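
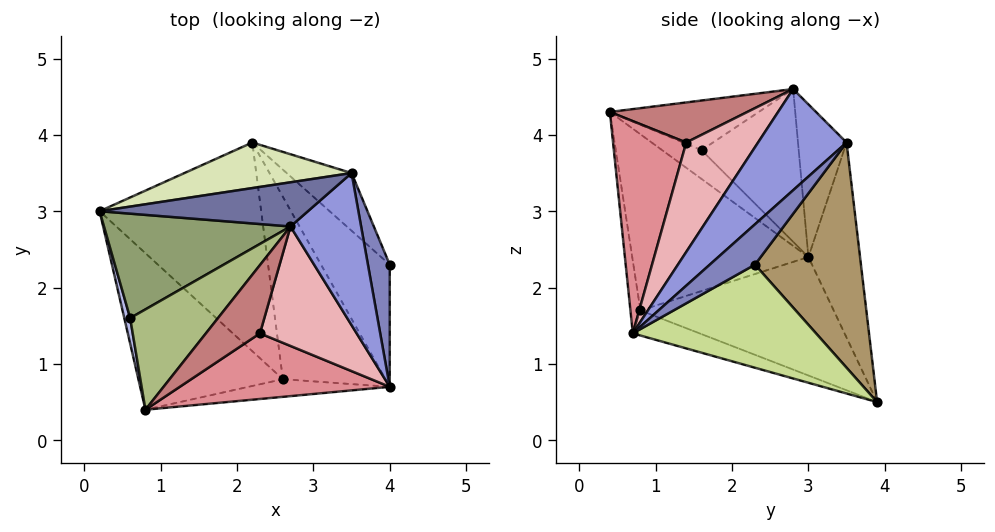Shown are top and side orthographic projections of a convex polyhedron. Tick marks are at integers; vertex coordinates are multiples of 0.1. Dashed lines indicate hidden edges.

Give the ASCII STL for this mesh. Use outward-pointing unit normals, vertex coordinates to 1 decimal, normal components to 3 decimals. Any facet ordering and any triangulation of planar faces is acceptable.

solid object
 facet normal -0.331 0.829 0.451
  outer loop
   vertex 3.5 3.5 3.9
   vertex 0.2 3.0 2.4
   vertex 2.7 2.8 4.6
  endloop
 endfacet
 facet normal 0.850 -0.258 0.459
  outer loop
   vertex 3.5 3.5 3.9
   vertex 4.0 0.7 1.4
   vertex 4.0 2.3 2.3
  endloop
 endfacet
 facet normal 0.770 -0.343 0.538
  outer loop
   vertex 3.5 3.5 3.9
   vertex 2.7 2.8 4.6
   vertex 4.0 0.7 1.4
  endloop
 endfacet
 facet normal -0.977 -0.080 0.199
  outer loop
   vertex 0.6 1.6 3.8
   vertex 0.2 3.0 2.4
   vertex 0.8 0.4 4.3
  endloop
 endfacet
 facet normal -0.545 0.510 0.666
  outer loop
   vertex 0.6 1.6 3.8
   vertex 2.7 2.8 4.6
   vertex 0.2 3.0 2.4
  endloop
 endfacet
 facet normal -0.474 0.270 0.838
  outer loop
   vertex 0.6 1.6 3.8
   vertex 0.8 0.4 4.3
   vertex 2.7 2.8 4.6
  endloop
 endfacet
 facet normal 0.794 0.298 -0.530
  outer loop
   vertex 2.2 3.9 0.5
   vertex 4.0 2.3 2.3
   vertex 4.0 0.7 1.4
  endloop
 endfacet
 facet normal -0.236 0.951 0.202
  outer loop
   vertex 2.2 3.9 0.5
   vertex 0.2 3.0 2.4
   vertex 3.5 3.5 3.9
  endloop
 endfacet
 facet normal 0.762 0.610 -0.219
  outer loop
   vertex 2.2 3.9 0.5
   vertex 3.5 3.5 3.9
   vertex 4.0 2.3 2.3
  endloop
 endfacet
 facet normal -0.651 -0.540 -0.534
  outer loop
   vertex 2.6 0.8 1.7
   vertex 0.8 0.4 4.3
   vertex 0.2 3.0 2.4
  endloop
 endfacet
 facet normal -0.118 -0.966 -0.231
  outer loop
   vertex 2.6 0.8 1.7
   vertex 4.0 0.7 1.4
   vertex 0.8 0.4 4.3
  endloop
 endfacet
 facet normal -0.551 -0.362 -0.752
  outer loop
   vertex 2.6 0.8 1.7
   vertex 0.2 3.0 2.4
   vertex 2.2 3.9 0.5
  endloop
 endfacet
 facet normal -0.220 -0.377 -0.900
  outer loop
   vertex 2.6 0.8 1.7
   vertex 2.2 3.9 0.5
   vertex 4.0 0.7 1.4
  endloop
 endfacet
 facet normal 0.517 -0.496 0.697
  outer loop
   vertex 2.3 1.4 3.9
   vertex 2.7 2.8 4.6
   vertex 0.8 0.4 4.3
  endloop
 endfacet
 facet normal 0.559 -0.618 0.553
  outer loop
   vertex 2.3 1.4 3.9
   vertex 0.8 0.4 4.3
   vertex 4.0 0.7 1.4
  endloop
 endfacet
 facet normal 0.658 -0.479 0.581
  outer loop
   vertex 2.3 1.4 3.9
   vertex 4.0 0.7 1.4
   vertex 2.7 2.8 4.6
  endloop
 endfacet
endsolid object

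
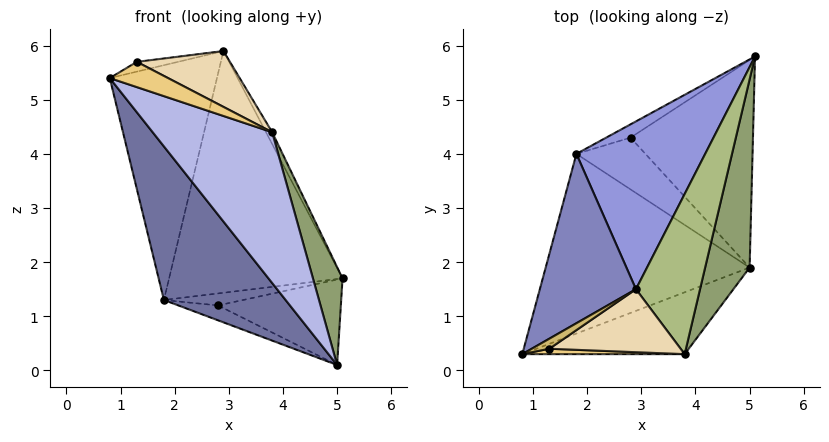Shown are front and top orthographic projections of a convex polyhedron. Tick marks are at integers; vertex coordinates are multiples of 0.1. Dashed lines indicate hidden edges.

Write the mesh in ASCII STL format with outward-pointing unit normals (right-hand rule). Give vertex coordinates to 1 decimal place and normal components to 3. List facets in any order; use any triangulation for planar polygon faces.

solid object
 facet normal -0.580 -0.530 -0.619
  outer loop
   vertex 1.8 4.0 1.3
   vertex 5.0 1.9 0.1
   vertex 0.8 0.3 5.4
  endloop
 endfacet
 facet normal -0.516 0.695 0.501
  outer loop
   vertex 1.8 4.0 1.3
   vertex 0.8 0.3 5.4
   vertex 2.9 1.5 5.9
  endloop
 endfacet
 facet normal -0.459 0.730 0.506
  outer loop
   vertex 1.8 4.0 1.3
   vertex 2.9 1.5 5.9
   vertex 5.1 5.8 1.7
  endloop
 endfacet
 facet normal -0.126 -0.918 -0.377
  outer loop
   vertex 3.8 0.3 4.4
   vertex 0.8 0.3 5.4
   vertex 5.0 1.9 0.1
  endloop
 endfacet
 facet normal 0.967 -0.118 0.226
  outer loop
   vertex 3.8 0.3 4.4
   vertex 5.0 1.9 0.1
   vertex 5.1 5.8 1.7
  endloop
 endfacet
 facet normal 0.869 0.036 0.493
  outer loop
   vertex 3.8 0.3 4.4
   vertex 5.1 5.8 1.7
   vertex 2.9 1.5 5.9
  endloop
 endfacet
 facet normal -0.047 0.380 -0.924
  outer loop
   vertex 2.8 4.3 1.2
   vertex 5.1 5.8 1.7
   vertex 5.0 1.9 0.1
  endloop
 endfacet
 facet normal -0.265 0.645 -0.716
  outer loop
   vertex 2.8 4.3 1.2
   vertex 1.8 4.0 1.3
   vertex 5.1 5.8 1.7
  endloop
 endfacet
 facet normal -0.176 0.272 -0.946
  outer loop
   vertex 2.8 4.3 1.2
   vertex 5.0 1.9 0.1
   vertex 1.8 4.0 1.3
  endloop
 endfacet
 facet normal -0.495 0.606 0.622
  outer loop
   vertex 1.3 0.4 5.7
   vertex 2.9 1.5 5.9
   vertex 0.8 0.3 5.4
  endloop
 endfacet
 facet normal 0.070 -0.975 0.209
  outer loop
   vertex 1.3 0.4 5.7
   vertex 0.8 0.3 5.4
   vertex 3.8 0.3 4.4
  endloop
 endfacet
 facet normal 0.341 -0.624 0.703
  outer loop
   vertex 1.3 0.4 5.7
   vertex 3.8 0.3 4.4
   vertex 2.9 1.5 5.9
  endloop
 endfacet
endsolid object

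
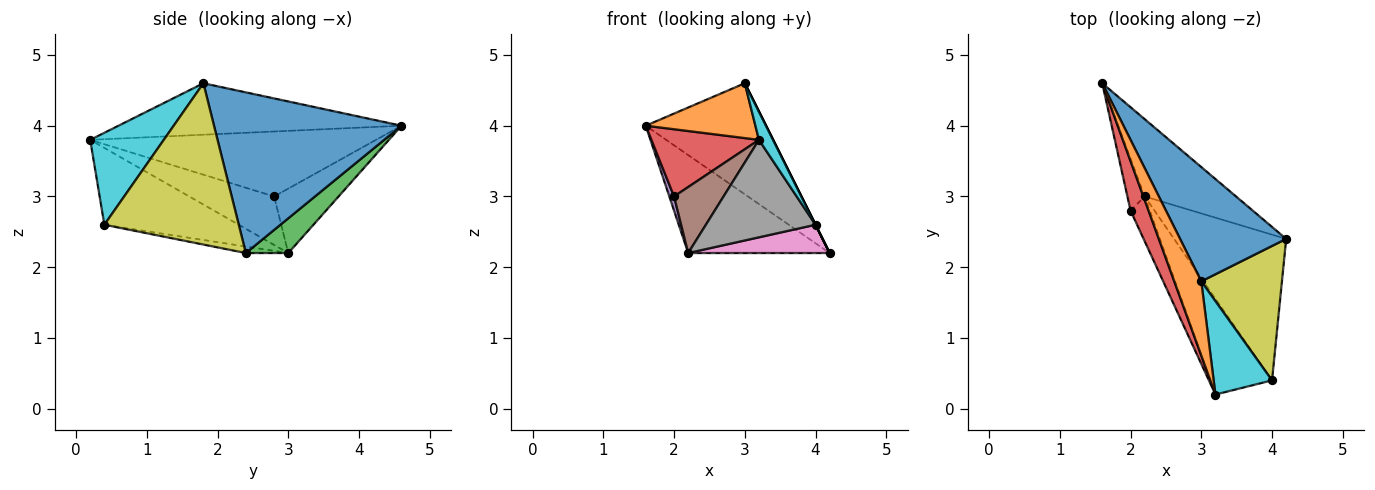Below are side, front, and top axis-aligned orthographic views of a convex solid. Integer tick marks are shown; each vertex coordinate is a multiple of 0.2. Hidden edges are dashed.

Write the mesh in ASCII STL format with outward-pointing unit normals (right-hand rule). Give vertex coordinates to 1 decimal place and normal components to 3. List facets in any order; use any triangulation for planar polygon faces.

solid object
 facet normal 0.736 0.472 0.486
  outer loop
   vertex 3.0 1.8 4.6
   vertex 4.2 2.4 2.2
   vertex 1.6 4.6 4.0
  endloop
 endfacet
 facet normal -0.837 -0.325 0.440
  outer loop
   vertex 3.0 1.8 4.6
   vertex 1.6 4.6 4.0
   vertex 3.2 0.2 3.8
  endloop
 endfacet
 facet normal 0.229 0.764 -0.603
  outer loop
   vertex 2.2 3.0 2.2
   vertex 1.6 4.6 4.0
   vertex 4.2 2.4 2.2
  endloop
 endfacet
 facet normal -0.906 -0.341 0.251
  outer loop
   vertex 2.0 2.8 3.0
   vertex 3.2 0.2 3.8
   vertex 1.6 4.6 4.0
  endloop
 endfacet
 facet normal -0.963 -0.070 -0.258
  outer loop
   vertex 2.0 2.8 3.0
   vertex 1.6 4.6 4.0
   vertex 2.2 3.0 2.2
  endloop
 endfacet
 facet normal -0.817 -0.477 -0.324
  outer loop
   vertex 2.0 2.8 3.0
   vertex 2.2 3.0 2.2
   vertex 3.2 0.2 3.8
  endloop
 endfacet
 facet normal -0.057 -0.190 -0.980
  outer loop
   vertex 4.0 0.4 2.6
   vertex 2.2 3.0 2.2
   vertex 4.2 2.4 2.2
  endloop
 endfacet
 facet normal -0.658 -0.537 -0.528
  outer loop
   vertex 4.0 0.4 2.6
   vertex 3.2 0.2 3.8
   vertex 2.2 3.0 2.2
  endloop
 endfacet
 facet normal 0.894 0.000 0.447
  outer loop
   vertex 4.0 0.4 2.6
   vertex 4.2 2.4 2.2
   vertex 3.0 1.8 4.6
  endloop
 endfacet
 facet normal 0.833 -0.160 0.529
  outer loop
   vertex 4.0 0.4 2.6
   vertex 3.0 1.8 4.6
   vertex 3.2 0.2 3.8
  endloop
 endfacet
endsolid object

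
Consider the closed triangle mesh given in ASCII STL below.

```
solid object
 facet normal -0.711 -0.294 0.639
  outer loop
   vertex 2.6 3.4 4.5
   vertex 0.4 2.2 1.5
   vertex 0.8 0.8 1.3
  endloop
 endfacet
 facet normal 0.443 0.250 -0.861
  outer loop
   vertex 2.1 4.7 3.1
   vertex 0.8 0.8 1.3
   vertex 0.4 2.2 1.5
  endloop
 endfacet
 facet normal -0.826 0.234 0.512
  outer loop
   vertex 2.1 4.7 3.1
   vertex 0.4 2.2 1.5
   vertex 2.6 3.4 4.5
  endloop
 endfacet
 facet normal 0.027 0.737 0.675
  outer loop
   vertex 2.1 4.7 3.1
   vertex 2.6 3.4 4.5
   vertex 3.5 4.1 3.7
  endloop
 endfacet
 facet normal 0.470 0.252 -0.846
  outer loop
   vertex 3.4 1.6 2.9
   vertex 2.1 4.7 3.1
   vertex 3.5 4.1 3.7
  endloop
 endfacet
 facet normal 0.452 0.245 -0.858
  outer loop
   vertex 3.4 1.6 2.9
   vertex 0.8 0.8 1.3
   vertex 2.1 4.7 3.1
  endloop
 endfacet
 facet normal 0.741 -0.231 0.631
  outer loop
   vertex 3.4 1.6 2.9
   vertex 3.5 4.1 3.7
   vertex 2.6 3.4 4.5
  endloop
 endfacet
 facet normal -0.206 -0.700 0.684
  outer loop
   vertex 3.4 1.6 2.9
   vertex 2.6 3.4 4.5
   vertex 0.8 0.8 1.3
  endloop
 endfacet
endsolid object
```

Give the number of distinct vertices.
6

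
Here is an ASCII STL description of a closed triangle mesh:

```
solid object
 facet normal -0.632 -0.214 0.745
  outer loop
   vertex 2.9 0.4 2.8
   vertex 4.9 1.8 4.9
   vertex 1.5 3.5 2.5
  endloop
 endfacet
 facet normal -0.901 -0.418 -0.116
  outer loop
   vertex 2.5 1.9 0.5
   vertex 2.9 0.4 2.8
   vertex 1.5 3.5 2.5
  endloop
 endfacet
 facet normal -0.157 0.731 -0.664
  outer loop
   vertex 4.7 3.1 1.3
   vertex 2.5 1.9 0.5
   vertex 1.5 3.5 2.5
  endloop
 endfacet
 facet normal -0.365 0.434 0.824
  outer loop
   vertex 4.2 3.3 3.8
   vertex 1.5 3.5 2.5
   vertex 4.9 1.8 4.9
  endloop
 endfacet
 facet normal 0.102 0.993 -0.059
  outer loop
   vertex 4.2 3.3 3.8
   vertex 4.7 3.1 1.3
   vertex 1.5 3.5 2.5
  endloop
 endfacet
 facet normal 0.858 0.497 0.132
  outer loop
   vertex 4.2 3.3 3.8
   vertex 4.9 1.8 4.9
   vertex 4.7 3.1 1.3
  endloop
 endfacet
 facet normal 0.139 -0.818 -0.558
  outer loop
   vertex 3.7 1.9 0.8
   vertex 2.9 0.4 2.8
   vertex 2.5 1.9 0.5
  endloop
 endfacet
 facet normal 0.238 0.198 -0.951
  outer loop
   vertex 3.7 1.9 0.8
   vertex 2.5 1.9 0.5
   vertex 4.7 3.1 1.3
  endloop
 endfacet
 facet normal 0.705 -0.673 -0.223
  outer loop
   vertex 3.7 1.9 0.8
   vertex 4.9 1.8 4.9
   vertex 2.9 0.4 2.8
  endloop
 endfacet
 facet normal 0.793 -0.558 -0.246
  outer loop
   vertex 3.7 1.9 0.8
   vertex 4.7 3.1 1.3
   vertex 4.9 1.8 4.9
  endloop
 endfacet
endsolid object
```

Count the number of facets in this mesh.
10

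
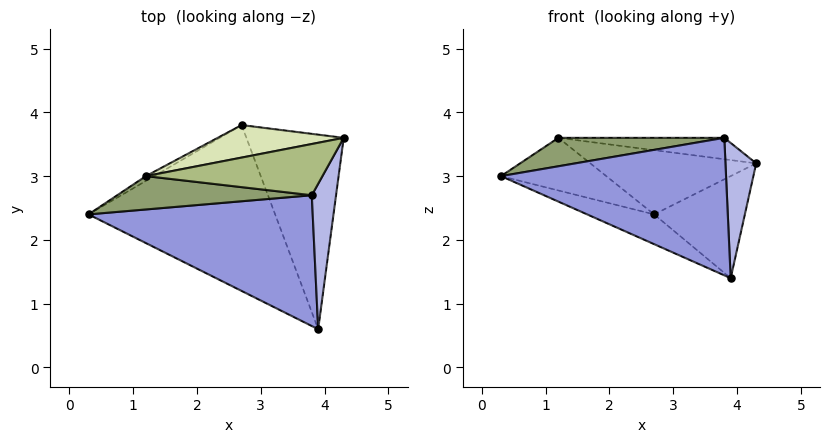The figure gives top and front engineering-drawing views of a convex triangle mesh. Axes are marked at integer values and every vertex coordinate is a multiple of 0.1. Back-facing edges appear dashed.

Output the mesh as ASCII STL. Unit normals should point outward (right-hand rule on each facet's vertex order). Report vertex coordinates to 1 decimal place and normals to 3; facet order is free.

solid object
 facet normal -0.330 0.167 -0.929
  outer loop
   vertex 2.7 3.8 2.4
   vertex 3.9 0.6 1.4
   vertex 0.3 2.4 3.0
  endloop
 endfacet
 facet normal 0.448 0.415 -0.792
  outer loop
   vertex 2.7 3.8 2.4
   vertex 4.3 3.6 3.2
   vertex 3.9 0.6 1.4
  endloop
 endfacet
 facet normal -0.056 -0.723 0.688
  outer loop
   vertex 3.8 2.7 3.6
   vertex 0.3 2.4 3.0
   vertex 3.9 0.6 1.4
  endloop
 endfacet
 facet normal 0.875 -0.329 0.354
  outer loop
   vertex 3.8 2.7 3.6
   vertex 3.9 0.6 1.4
   vertex 4.3 3.6 3.2
  endloop
 endfacet
 facet normal -0.075 -0.647 0.759
  outer loop
   vertex 1.2 3.0 3.6
   vertex 0.3 2.4 3.0
   vertex 3.8 2.7 3.6
  endloop
 endfacet
 facet normal 0.044 0.385 0.922
  outer loop
   vertex 1.2 3.0 3.6
   vertex 3.8 2.7 3.6
   vertex 4.3 3.6 3.2
  endloop
 endfacet
 facet normal -0.517 0.853 -0.078
  outer loop
   vertex 1.2 3.0 3.6
   vertex 2.7 3.8 2.4
   vertex 0.3 2.4 3.0
  endloop
 endfacet
 facet normal -0.114 0.886 0.449
  outer loop
   vertex 1.2 3.0 3.6
   vertex 4.3 3.6 3.2
   vertex 2.7 3.8 2.4
  endloop
 endfacet
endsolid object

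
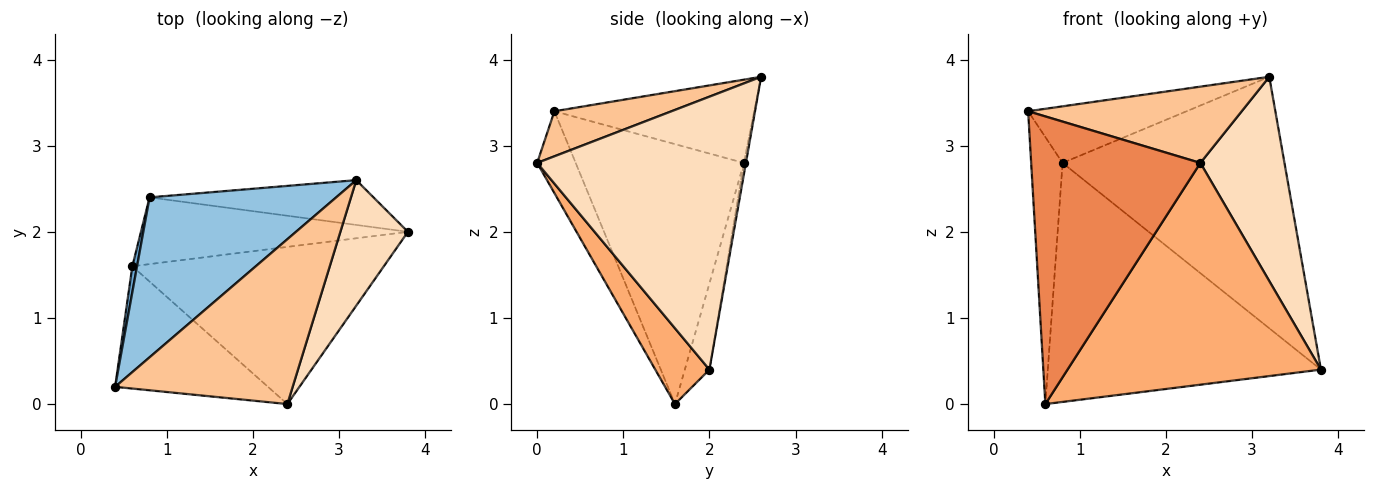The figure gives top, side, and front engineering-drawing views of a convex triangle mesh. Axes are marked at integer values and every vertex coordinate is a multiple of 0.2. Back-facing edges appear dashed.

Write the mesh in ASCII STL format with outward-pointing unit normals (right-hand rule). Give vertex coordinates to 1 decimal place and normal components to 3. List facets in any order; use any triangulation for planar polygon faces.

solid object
 facet normal -0.983 0.184 0.018
  outer loop
   vertex 0.8 2.4 2.8
   vertex 0.6 1.6 0.0
   vertex 0.4 0.2 3.4
  endloop
 endfacet
 facet normal -0.388 0.307 0.869
  outer loop
   vertex 0.8 2.4 2.8
   vertex 0.4 0.2 3.4
   vertex 3.2 2.6 3.8
  endloop
 endfacet
 facet normal -0.086 0.960 -0.268
  outer loop
   vertex 0.8 2.4 2.8
   vertex 3.8 2.0 0.4
   vertex 0.6 1.6 0.0
  endloop
 endfacet
 facet normal -0.009 0.984 -0.175
  outer loop
   vertex 0.8 2.4 2.8
   vertex 3.2 2.6 3.8
   vertex 3.8 2.0 0.4
  endloop
 endfacet
 facet normal -0.205 -0.901 -0.383
  outer loop
   vertex 2.4 0.0 2.8
   vertex 0.4 0.2 3.4
   vertex 0.6 1.6 0.0
  endloop
 endfacet
 facet normal 0.172 -0.804 -0.570
  outer loop
   vertex 2.4 0.0 2.8
   vertex 0.6 1.6 0.0
   vertex 3.8 2.0 0.4
  endloop
 endfacet
 facet normal 0.224 -0.409 0.884
  outer loop
   vertex 2.4 0.0 2.8
   vertex 3.2 2.6 3.8
   vertex 0.4 0.2 3.4
  endloop
 endfacet
 facet normal 0.904 -0.364 0.224
  outer loop
   vertex 2.4 0.0 2.8
   vertex 3.8 2.0 0.4
   vertex 3.2 2.6 3.8
  endloop
 endfacet
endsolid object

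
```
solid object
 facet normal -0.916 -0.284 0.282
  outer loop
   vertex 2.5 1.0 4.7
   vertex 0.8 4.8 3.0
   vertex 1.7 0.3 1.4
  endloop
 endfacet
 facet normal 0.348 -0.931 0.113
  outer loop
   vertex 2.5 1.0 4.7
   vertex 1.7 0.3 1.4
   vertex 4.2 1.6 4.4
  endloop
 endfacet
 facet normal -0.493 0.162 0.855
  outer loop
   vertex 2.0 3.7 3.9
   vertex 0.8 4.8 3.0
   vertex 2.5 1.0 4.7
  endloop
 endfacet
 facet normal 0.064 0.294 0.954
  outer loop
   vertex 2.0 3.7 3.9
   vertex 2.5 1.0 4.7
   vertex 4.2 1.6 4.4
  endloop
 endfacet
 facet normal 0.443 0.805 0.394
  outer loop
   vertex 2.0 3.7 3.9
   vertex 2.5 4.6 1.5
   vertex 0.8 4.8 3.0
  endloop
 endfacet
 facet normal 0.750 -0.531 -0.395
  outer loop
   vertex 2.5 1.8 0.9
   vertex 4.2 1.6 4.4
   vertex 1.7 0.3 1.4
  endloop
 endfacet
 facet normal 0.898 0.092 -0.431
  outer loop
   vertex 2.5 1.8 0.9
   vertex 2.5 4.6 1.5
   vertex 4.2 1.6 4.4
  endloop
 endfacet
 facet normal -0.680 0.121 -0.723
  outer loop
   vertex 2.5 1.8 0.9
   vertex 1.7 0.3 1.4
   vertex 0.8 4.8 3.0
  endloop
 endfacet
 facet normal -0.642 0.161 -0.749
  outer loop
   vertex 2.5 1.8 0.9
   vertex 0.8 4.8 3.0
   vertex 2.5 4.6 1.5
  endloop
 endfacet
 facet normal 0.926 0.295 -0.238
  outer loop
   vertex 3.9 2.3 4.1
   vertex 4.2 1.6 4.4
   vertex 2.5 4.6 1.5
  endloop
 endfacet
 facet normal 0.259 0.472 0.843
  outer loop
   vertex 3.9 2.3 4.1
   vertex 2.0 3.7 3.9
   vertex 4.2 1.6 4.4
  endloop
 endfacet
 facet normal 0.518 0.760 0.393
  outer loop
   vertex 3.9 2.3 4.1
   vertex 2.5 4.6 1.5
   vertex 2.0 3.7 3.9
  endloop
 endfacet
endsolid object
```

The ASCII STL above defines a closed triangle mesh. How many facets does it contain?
12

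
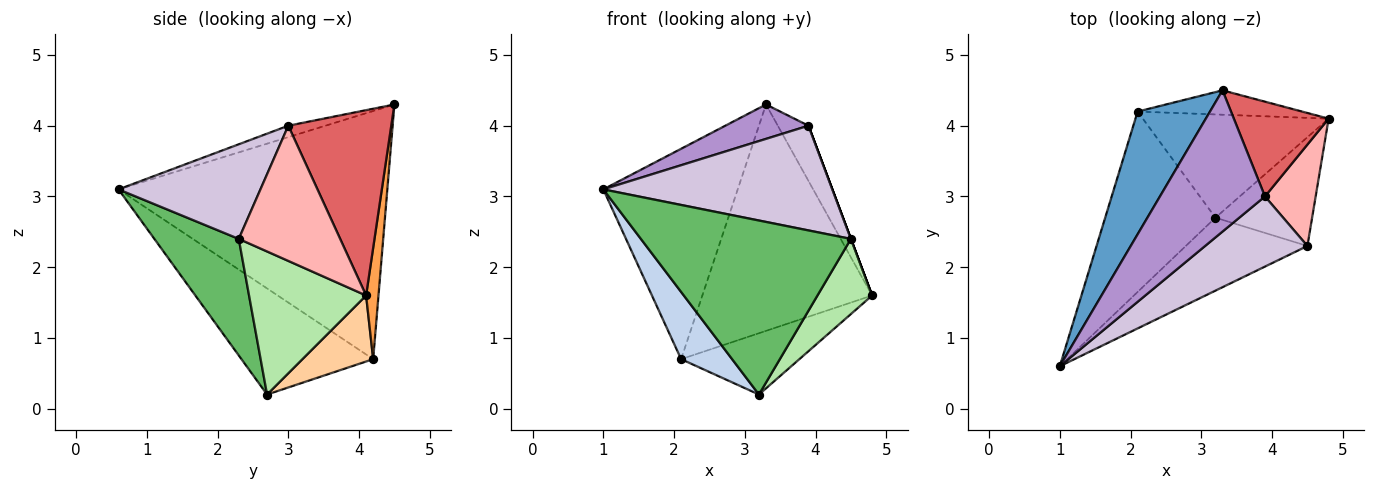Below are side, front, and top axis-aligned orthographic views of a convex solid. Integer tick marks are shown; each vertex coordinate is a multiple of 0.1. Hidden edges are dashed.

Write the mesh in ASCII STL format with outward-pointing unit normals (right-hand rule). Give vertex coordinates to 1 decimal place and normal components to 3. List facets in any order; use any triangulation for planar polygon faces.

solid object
 facet normal -0.865 0.433 0.252
  outer loop
   vertex 2.1 4.2 0.7
   vertex 1.0 0.6 3.1
   vertex 3.3 4.5 4.3
  endloop
 endfacet
 facet normal -0.670 -0.259 -0.696
  outer loop
   vertex 2.1 4.2 0.7
   vertex 3.2 2.7 0.2
   vertex 1.0 0.6 3.1
  endloop
 endfacet
 facet normal 0.072 0.992 -0.107
  outer loop
   vertex 2.1 4.2 0.7
   vertex 3.3 4.5 4.3
   vertex 4.8 4.1 1.6
  endloop
 endfacet
 facet normal 0.292 0.488 -0.822
  outer loop
   vertex 2.1 4.2 0.7
   vertex 4.8 4.1 1.6
   vertex 3.2 2.7 0.2
  endloop
 endfacet
 facet normal 0.348 -0.865 -0.363
  outer loop
   vertex 4.5 2.3 2.4
   vertex 1.0 0.6 3.1
   vertex 3.2 2.7 0.2
  endloop
 endfacet
 facet normal 0.773 -0.361 -0.522
  outer loop
   vertex 4.5 2.3 2.4
   vertex 3.2 2.7 0.2
   vertex 4.8 4.1 1.6
  endloop
 endfacet
 facet normal 0.861 0.256 0.440
  outer loop
   vertex 3.9 3.0 4.0
   vertex 4.8 4.1 1.6
   vertex 3.3 4.5 4.3
  endloop
 endfacet
 facet normal 0.936 0.000 0.351
  outer loop
   vertex 3.9 3.0 4.0
   vertex 4.5 2.3 2.4
   vertex 4.8 4.1 1.6
  endloop
 endfacet
 facet normal -0.105 -0.235 0.966
  outer loop
   vertex 3.9 3.0 4.0
   vertex 3.3 4.5 4.3
   vertex 1.0 0.6 3.1
  endloop
 endfacet
 facet normal 0.458 -0.739 0.495
  outer loop
   vertex 3.9 3.0 4.0
   vertex 1.0 0.6 3.1
   vertex 4.5 2.3 2.4
  endloop
 endfacet
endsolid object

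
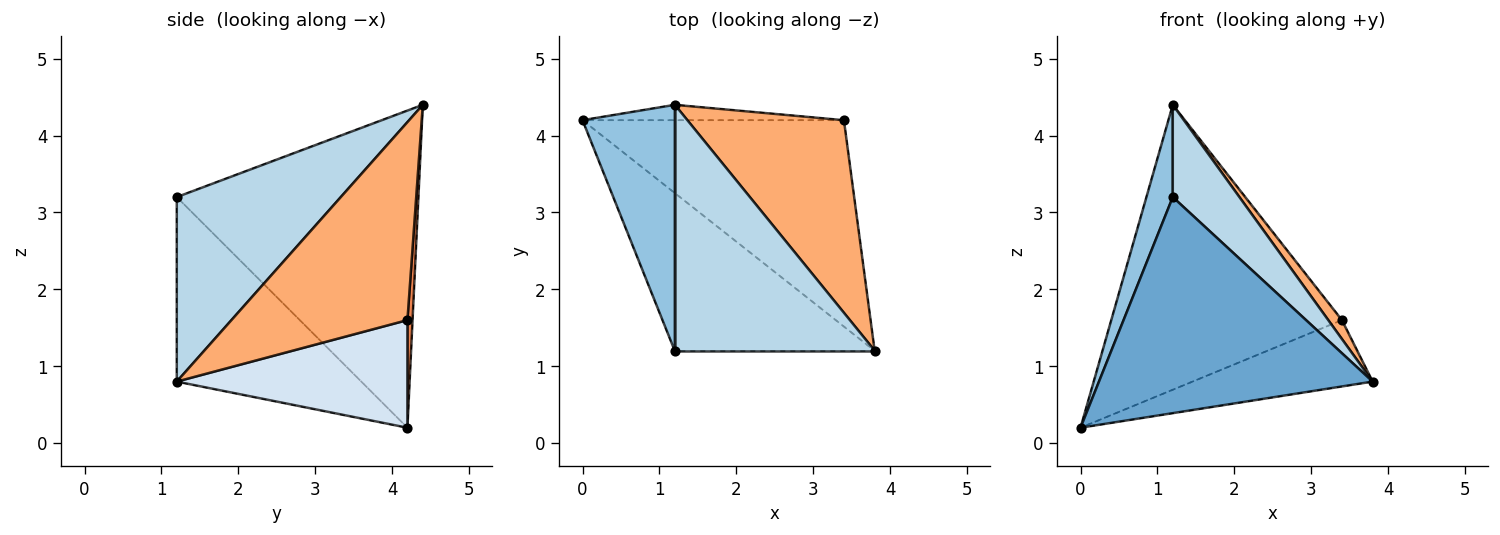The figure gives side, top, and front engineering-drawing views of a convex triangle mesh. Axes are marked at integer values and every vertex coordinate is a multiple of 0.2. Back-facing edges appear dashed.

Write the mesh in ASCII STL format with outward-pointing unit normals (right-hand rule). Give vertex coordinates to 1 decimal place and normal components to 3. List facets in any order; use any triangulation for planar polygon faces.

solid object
 facet normal -0.478 -0.709 -0.518
  outer loop
   vertex 1.2 1.2 3.2
   vertex 0.0 4.2 0.2
   vertex 3.8 1.2 0.8
  endloop
 endfacet
 facet normal -0.955 -0.104 0.278
  outer loop
   vertex 1.2 4.4 4.4
   vertex 0.0 4.2 0.2
   vertex 1.2 1.2 3.2
  endloop
 endfacet
 facet normal 0.654 -0.266 0.708
  outer loop
   vertex 1.2 4.4 4.4
   vertex 1.2 1.2 3.2
   vertex 3.8 1.2 0.8
  endloop
 endfacet
 facet normal 0.365 0.285 -0.886
  outer loop
   vertex 3.4 4.2 1.6
   vertex 3.8 1.2 0.8
   vertex 0.0 4.2 0.2
  endloop
 endfacet
 facet normal 0.022 0.998 -0.054
  outer loop
   vertex 3.4 4.2 1.6
   vertex 0.0 4.2 0.2
   vertex 1.2 4.4 4.4
  endloop
 endfacet
 facet normal 0.783 -0.061 0.619
  outer loop
   vertex 3.4 4.2 1.6
   vertex 1.2 4.4 4.4
   vertex 3.8 1.2 0.8
  endloop
 endfacet
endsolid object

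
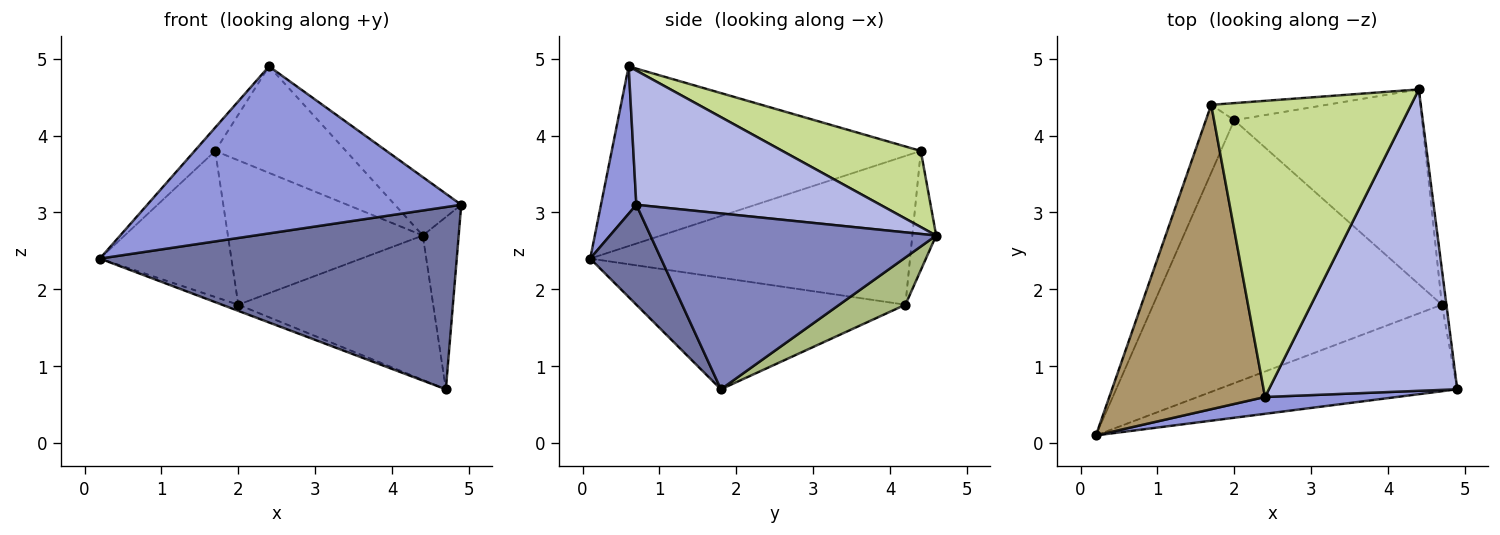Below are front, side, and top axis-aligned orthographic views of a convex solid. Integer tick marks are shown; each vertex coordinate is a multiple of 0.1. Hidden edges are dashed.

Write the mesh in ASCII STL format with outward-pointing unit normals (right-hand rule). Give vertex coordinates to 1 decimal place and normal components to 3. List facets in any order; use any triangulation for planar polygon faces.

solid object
 facet normal 0.176 -0.889 -0.422
  outer loop
   vertex 4.7 1.8 0.7
   vertex 4.9 0.7 3.1
   vertex 0.2 0.1 2.4
  endloop
 endfacet
 facet normal 0.992 0.125 -0.026
  outer loop
   vertex 4.7 1.8 0.7
   vertex 4.4 4.6 2.7
   vertex 4.9 0.7 3.1
  endloop
 endfacet
 facet normal 0.111 -0.989 0.100
  outer loop
   vertex 2.4 0.6 4.9
   vertex 0.2 0.1 2.4
   vertex 4.9 0.7 3.1
  endloop
 endfacet
 facet normal 0.573 0.156 0.805
  outer loop
   vertex 2.4 0.6 4.9
   vertex 4.9 0.7 3.1
   vertex 4.4 4.6 2.7
  endloop
 endfacet
 facet normal -0.361 0.022 -0.932
  outer loop
   vertex 2.0 4.2 1.8
   vertex 4.7 1.8 0.7
   vertex 0.2 0.1 2.4
  endloop
 endfacet
 facet normal 0.198 0.584 -0.787
  outer loop
   vertex 2.0 4.2 1.8
   vertex 4.4 4.6 2.7
   vertex 4.7 1.8 0.7
  endloop
 endfacet
 facet normal 0.337 0.319 0.886
  outer loop
   vertex 1.7 4.4 3.8
   vertex 2.4 0.6 4.9
   vertex 4.4 4.6 2.7
  endloop
 endfacet
 facet normal -0.121 0.986 -0.117
  outer loop
   vertex 1.7 4.4 3.8
   vertex 4.4 4.6 2.7
   vertex 2.0 4.2 1.8
  endloop
 endfacet
 facet normal -0.755 0.050 0.654
  outer loop
   vertex 1.7 4.4 3.8
   vertex 0.2 0.1 2.4
   vertex 2.4 0.6 4.9
  endloop
 endfacet
 facet normal -0.911 0.374 -0.174
  outer loop
   vertex 1.7 4.4 3.8
   vertex 2.0 4.2 1.8
   vertex 0.2 0.1 2.4
  endloop
 endfacet
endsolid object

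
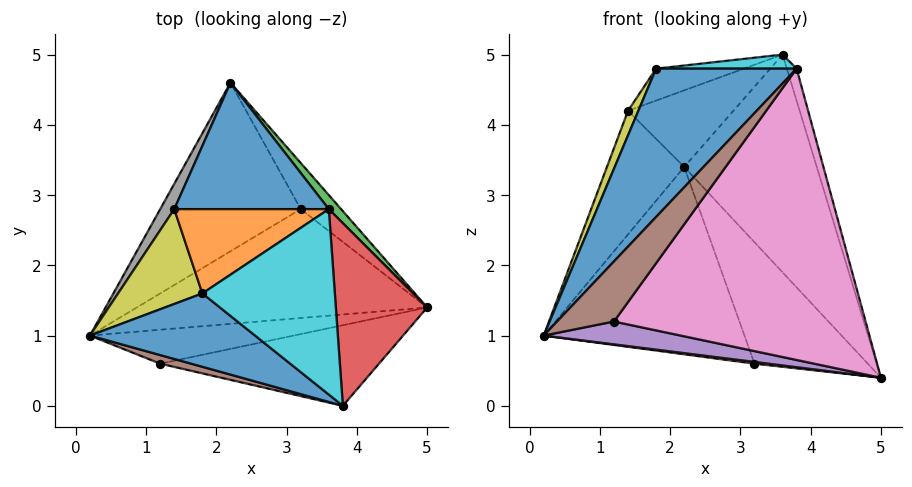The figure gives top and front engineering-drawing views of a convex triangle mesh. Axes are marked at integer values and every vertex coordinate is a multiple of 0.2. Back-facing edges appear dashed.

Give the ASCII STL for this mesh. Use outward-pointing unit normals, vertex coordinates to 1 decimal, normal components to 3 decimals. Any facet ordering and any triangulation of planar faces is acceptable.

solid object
 facet normal -0.583 -0.728 0.360
  outer loop
   vertex 1.8 1.6 4.8
   vertex 0.2 1.0 1.0
   vertex 3.8 0.0 4.8
  endloop
 endfacet
 facet normal -0.123 -0.016 -0.992
  outer loop
   vertex 3.2 2.8 0.6
   vertex 5.0 1.4 0.4
   vertex 0.2 1.0 1.0
  endloop
 endfacet
 facet normal -0.472 0.655 -0.590
  outer loop
   vertex 3.2 2.8 0.6
   vertex 0.2 1.0 1.0
   vertex 2.2 4.6 3.4
  endloop
 endfacet
 facet normal 0.567 0.770 -0.293
  outer loop
   vertex 3.2 2.8 0.6
   vertex 2.2 4.6 3.4
   vertex 5.0 1.4 0.4
  endloop
 endfacet
 facet normal -0.057 -0.557 -0.828
  outer loop
   vertex 1.2 0.6 1.2
   vertex 0.2 1.0 1.0
   vertex 5.0 1.4 0.4
  endloop
 endfacet
 facet normal -0.391 -0.911 0.130
  outer loop
   vertex 1.2 0.6 1.2
   vertex 3.8 0.0 4.8
   vertex 0.2 1.0 1.0
  endloop
 endfacet
 facet normal 0.145 -0.954 -0.264
  outer loop
   vertex 1.2 0.6 1.2
   vertex 5.0 1.4 0.4
   vertex 3.8 0.0 4.8
  endloop
 endfacet
 facet normal -0.895 0.437 0.089
  outer loop
   vertex 1.4 2.8 4.2
   vertex 2.2 4.6 3.4
   vertex 0.2 1.0 1.0
  endloop
 endfacet
 facet normal -0.911 -0.104 0.400
  outer loop
   vertex 1.4 2.8 4.2
   vertex 0.2 1.0 1.0
   vertex 1.8 1.6 4.8
  endloop
 endfacet
 facet normal -0.060 -0.075 0.995
  outer loop
   vertex 3.6 2.8 5.0
   vertex 1.8 1.6 4.8
   vertex 3.8 0.0 4.8
  endloop
 endfacet
 facet normal -0.297 0.495 0.817
  outer loop
   vertex 3.6 2.8 5.0
   vertex 2.2 4.6 3.4
   vertex 1.4 2.8 4.2
  endloop
 endfacet
 facet normal -0.322 0.335 0.885
  outer loop
   vertex 3.6 2.8 5.0
   vertex 1.4 2.8 4.2
   vertex 1.8 1.6 4.8
  endloop
 endfacet
 facet normal 0.771 0.636 0.041
  outer loop
   vertex 3.6 2.8 5.0
   vertex 5.0 1.4 0.4
   vertex 2.2 4.6 3.4
  endloop
 endfacet
 facet normal 0.960 0.049 0.277
  outer loop
   vertex 3.6 2.8 5.0
   vertex 3.8 0.0 4.8
   vertex 5.0 1.4 0.4
  endloop
 endfacet
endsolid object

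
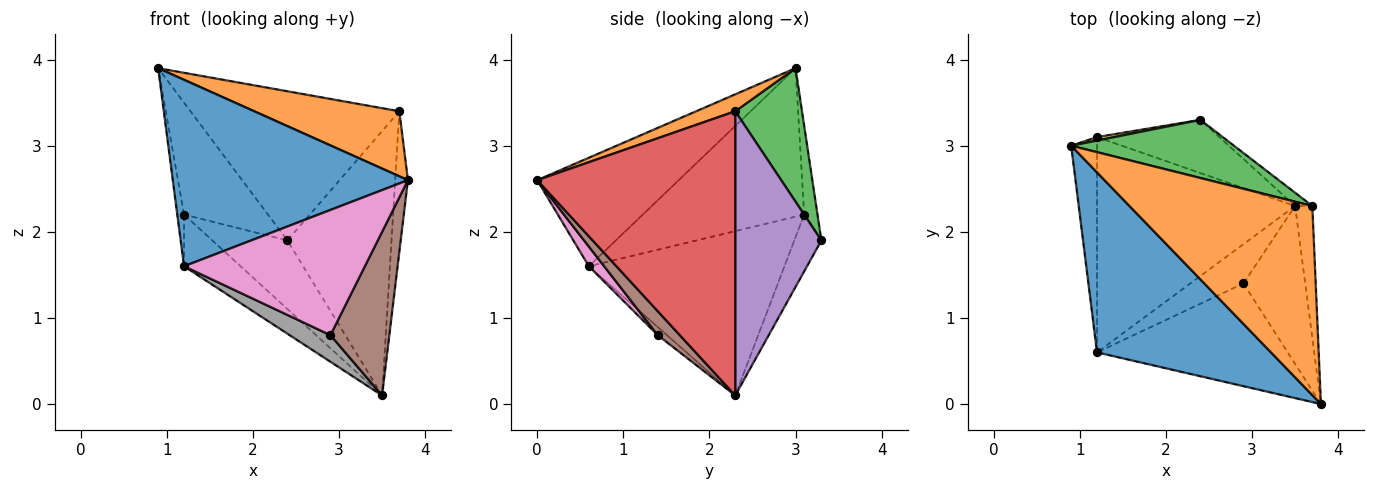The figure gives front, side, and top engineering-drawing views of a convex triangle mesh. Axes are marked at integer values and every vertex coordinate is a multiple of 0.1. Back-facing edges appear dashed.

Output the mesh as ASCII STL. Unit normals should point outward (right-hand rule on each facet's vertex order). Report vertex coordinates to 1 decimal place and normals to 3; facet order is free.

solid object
 facet normal -0.397 -0.660 0.637
  outer loop
   vertex 1.2 0.6 1.6
   vertex 3.8 0.0 2.6
   vertex 0.9 3.0 3.9
  endloop
 endfacet
 facet normal 0.087 -0.324 0.942
  outer loop
   vertex 3.7 2.3 3.4
   vertex 0.9 3.0 3.9
   vertex 3.8 0.0 2.6
  endloop
 endfacet
 facet normal 0.285 0.893 0.348
  outer loop
   vertex 3.7 2.3 3.4
   vertex 2.4 3.3 1.9
   vertex 0.9 3.0 3.9
  endloop
 endfacet
 facet normal 0.996 0.064 -0.060
  outer loop
   vertex 3.7 2.3 3.4
   vertex 3.8 0.0 2.6
   vertex 3.5 2.3 0.1
  endloop
 endfacet
 facet normal 0.637 0.770 -0.039
  outer loop
   vertex 3.7 2.3 3.4
   vertex 3.5 2.3 0.1
   vertex 2.4 3.3 1.9
  endloop
 endfacet
 facet normal 0.260 -0.695 -0.670
  outer loop
   vertex 2.9 1.4 0.8
   vertex 3.5 2.3 0.1
   vertex 3.8 0.0 2.6
  endloop
 endfacet
 facet normal 0.065 -0.772 -0.633
  outer loop
   vertex 2.9 1.4 0.8
   vertex 3.8 0.0 2.6
   vertex 1.2 0.6 1.6
  endloop
 endfacet
 facet normal -0.125 -0.556 -0.822
  outer loop
   vertex 2.9 1.4 0.8
   vertex 1.2 0.6 1.6
   vertex 3.5 2.3 0.1
  endloop
 endfacet
 facet normal -0.157 0.987 0.030
  outer loop
   vertex 1.2 3.1 2.2
   vertex 0.9 3.0 3.9
   vertex 2.4 3.3 1.9
  endloop
 endfacet
 facet normal -0.984 0.041 -0.171
  outer loop
   vertex 1.2 3.1 2.2
   vertex 1.2 0.6 1.6
   vertex 0.9 3.0 3.9
  endloop
 endfacet
 facet normal -0.274 0.760 -0.590
  outer loop
   vertex 1.2 3.1 2.2
   vertex 2.4 3.3 1.9
   vertex 3.5 2.3 0.1
  endloop
 endfacet
 facet normal -0.628 0.182 -0.757
  outer loop
   vertex 1.2 3.1 2.2
   vertex 3.5 2.3 0.1
   vertex 1.2 0.6 1.6
  endloop
 endfacet
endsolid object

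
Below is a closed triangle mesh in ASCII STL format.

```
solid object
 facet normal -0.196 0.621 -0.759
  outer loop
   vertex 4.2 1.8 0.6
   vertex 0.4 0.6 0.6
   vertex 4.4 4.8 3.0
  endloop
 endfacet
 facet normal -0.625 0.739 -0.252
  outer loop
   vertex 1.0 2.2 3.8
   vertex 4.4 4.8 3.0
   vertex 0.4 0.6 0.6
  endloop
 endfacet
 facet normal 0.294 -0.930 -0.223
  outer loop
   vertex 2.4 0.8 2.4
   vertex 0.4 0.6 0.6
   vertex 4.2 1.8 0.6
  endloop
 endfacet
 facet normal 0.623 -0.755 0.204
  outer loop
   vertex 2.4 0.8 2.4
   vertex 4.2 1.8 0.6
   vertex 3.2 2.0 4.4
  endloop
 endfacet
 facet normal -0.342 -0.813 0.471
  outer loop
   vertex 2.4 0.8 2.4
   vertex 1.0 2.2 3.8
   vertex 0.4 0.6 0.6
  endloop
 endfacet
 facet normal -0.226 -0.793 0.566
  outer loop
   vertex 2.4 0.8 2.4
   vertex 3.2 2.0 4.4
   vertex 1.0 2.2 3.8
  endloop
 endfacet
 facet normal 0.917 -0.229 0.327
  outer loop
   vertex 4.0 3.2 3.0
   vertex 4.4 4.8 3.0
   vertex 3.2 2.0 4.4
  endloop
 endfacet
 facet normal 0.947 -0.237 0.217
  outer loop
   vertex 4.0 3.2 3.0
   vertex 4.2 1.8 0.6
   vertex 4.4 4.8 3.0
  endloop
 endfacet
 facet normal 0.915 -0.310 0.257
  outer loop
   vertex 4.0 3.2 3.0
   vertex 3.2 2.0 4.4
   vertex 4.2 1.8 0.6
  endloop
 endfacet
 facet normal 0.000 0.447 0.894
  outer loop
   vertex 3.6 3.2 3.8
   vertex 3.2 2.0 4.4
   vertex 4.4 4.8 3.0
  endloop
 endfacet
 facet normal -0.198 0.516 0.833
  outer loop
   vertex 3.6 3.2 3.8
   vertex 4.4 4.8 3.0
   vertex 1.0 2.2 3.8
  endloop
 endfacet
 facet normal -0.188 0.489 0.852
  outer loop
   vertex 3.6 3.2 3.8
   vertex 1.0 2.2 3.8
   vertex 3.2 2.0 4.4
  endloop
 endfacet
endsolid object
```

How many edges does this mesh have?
18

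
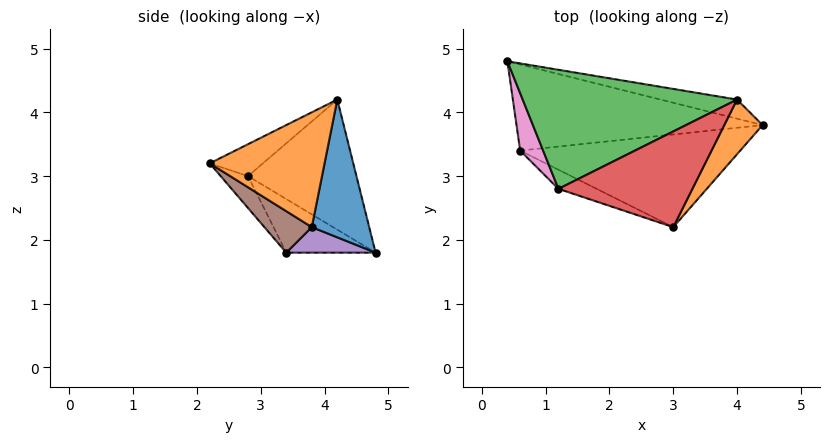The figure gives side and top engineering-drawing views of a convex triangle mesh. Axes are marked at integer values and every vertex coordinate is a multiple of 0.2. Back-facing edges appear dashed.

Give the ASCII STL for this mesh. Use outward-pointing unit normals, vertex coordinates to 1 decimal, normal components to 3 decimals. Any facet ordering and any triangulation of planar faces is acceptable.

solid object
 facet normal 0.253 0.957 -0.141
  outer loop
   vertex 4.0 4.2 4.2
   vertex 4.4 3.8 2.2
   vertex 0.4 4.8 1.8
  endloop
 endfacet
 facet normal 0.802 -0.535 0.267
  outer loop
   vertex 4.0 4.2 4.2
   vertex 3.0 2.2 3.2
   vertex 4.4 3.8 2.2
  endloop
 endfacet
 facet normal -0.496 0.292 0.818
  outer loop
   vertex 1.2 2.8 3.0
   vertex 4.0 4.2 4.2
   vertex 0.4 4.8 1.8
  endloop
 endfacet
 facet normal -0.217 -0.347 0.912
  outer loop
   vertex 1.2 2.8 3.0
   vertex 3.0 2.2 3.2
   vertex 4.0 4.2 4.2
  endloop
 endfacet
 facet normal 0.103 0.015 -0.995
  outer loop
   vertex 0.6 3.4 1.8
   vertex 0.4 4.8 1.8
   vertex 4.4 3.8 2.2
  endloop
 endfacet
 facet normal 0.146 -0.613 -0.776
  outer loop
   vertex 0.6 3.4 1.8
   vertex 4.4 3.8 2.2
   vertex 3.0 2.2 3.2
  endloop
 endfacet
 facet normal -0.911 -0.130 0.391
  outer loop
   vertex 0.6 3.4 1.8
   vertex 1.2 2.8 3.0
   vertex 0.4 4.8 1.8
  endloop
 endfacet
 facet normal -0.267 -0.909 -0.321
  outer loop
   vertex 0.6 3.4 1.8
   vertex 3.0 2.2 3.2
   vertex 1.2 2.8 3.0
  endloop
 endfacet
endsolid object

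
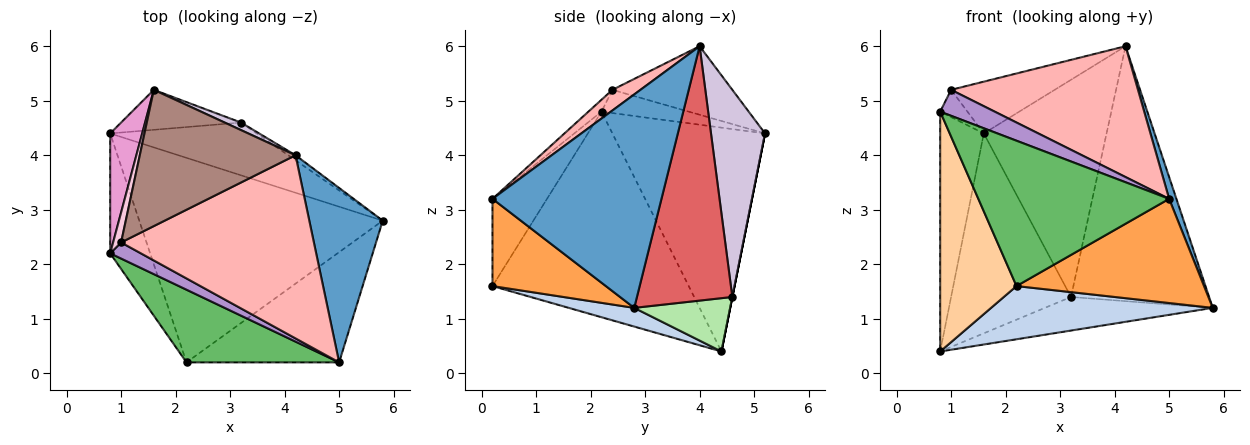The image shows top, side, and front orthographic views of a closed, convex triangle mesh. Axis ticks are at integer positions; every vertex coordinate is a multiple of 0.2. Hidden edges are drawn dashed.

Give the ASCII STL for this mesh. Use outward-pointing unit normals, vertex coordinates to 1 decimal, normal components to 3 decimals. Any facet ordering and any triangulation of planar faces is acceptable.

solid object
 facet normal 0.945 -0.041 0.325
  outer loop
   vertex 4.2 4.0 6.0
   vertex 5.0 0.2 3.2
   vertex 5.8 2.8 1.2
  endloop
 endfacet
 facet normal 0.074 -0.251 -0.965
  outer loop
   vertex 2.2 0.2 1.6
   vertex 0.8 4.4 0.4
   vertex 5.8 2.8 1.2
  endloop
 endfacet
 facet normal 0.384 -0.634 -0.671
  outer loop
   vertex 2.2 0.2 1.6
   vertex 5.8 2.8 1.2
   vertex 5.0 0.2 3.2
  endloop
 endfacet
 facet normal -0.917 -0.357 -0.178
  outer loop
   vertex 2.2 0.2 1.6
   vertex 0.8 2.2 4.8
   vertex 0.8 4.4 0.4
  endloop
 endfacet
 facet normal -0.248 -0.867 0.433
  outer loop
   vertex 2.2 0.2 1.6
   vertex 5.0 0.2 3.2
   vertex 0.8 2.2 4.8
  endloop
 endfacet
 facet normal 0.293 0.513 -0.807
  outer loop
   vertex 3.2 4.6 1.4
   vertex 5.8 2.8 1.2
   vertex 0.8 4.4 0.4
  endloop
 endfacet
 facet normal 0.568 0.823 -0.016
  outer loop
   vertex 3.2 4.6 1.4
   vertex 4.2 4.0 6.0
   vertex 5.8 2.8 1.2
  endloop
 endfacet
 facet normal 0.087 -0.579 0.811
  outer loop
   vertex 1.0 2.4 5.2
   vertex 5.0 0.2 3.2
   vertex 4.2 4.0 6.0
  endloop
 endfacet
 facet normal -0.200 -0.833 0.516
  outer loop
   vertex 1.0 2.4 5.2
   vertex 0.8 2.2 4.8
   vertex 5.0 0.2 3.2
  endloop
 endfacet
 facet normal 0.403 0.915 0.032
  outer loop
   vertex 1.6 5.2 4.4
   vertex 4.2 4.0 6.0
   vertex 3.2 4.6 1.4
  endloop
 endfacet
 facet normal -0.380 0.329 0.865
  outer loop
   vertex 1.6 5.2 4.4
   vertex 1.0 2.4 5.2
   vertex 4.2 4.0 6.0
  endloop
 endfacet
 facet normal 0.000 0.981 -0.196
  outer loop
   vertex 1.6 5.2 4.4
   vertex 3.2 4.6 1.4
   vertex 0.8 4.4 0.4
  endloop
 endfacet
 facet normal -0.953 0.272 0.136
  outer loop
   vertex 1.6 5.2 4.4
   vertex 0.8 4.4 0.4
   vertex 0.8 2.2 4.8
  endloop
 endfacet
 facet normal -0.907 0.283 0.312
  outer loop
   vertex 1.6 5.2 4.4
   vertex 0.8 2.2 4.8
   vertex 1.0 2.4 5.2
  endloop
 endfacet
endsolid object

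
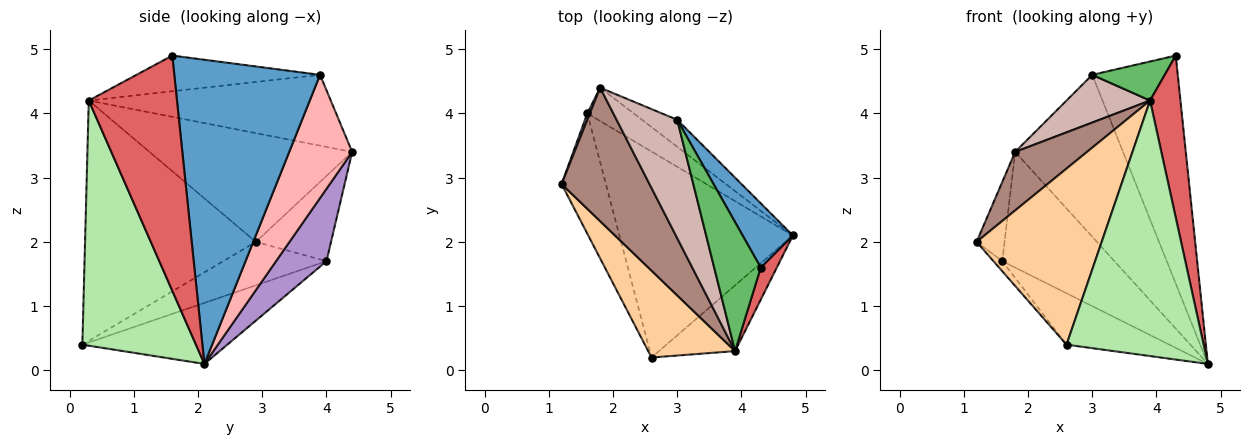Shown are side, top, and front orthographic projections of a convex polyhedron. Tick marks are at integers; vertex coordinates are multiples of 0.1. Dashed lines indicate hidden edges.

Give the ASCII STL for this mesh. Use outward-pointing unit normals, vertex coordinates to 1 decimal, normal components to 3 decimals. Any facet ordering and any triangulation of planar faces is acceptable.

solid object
 facet normal 0.854 0.501 0.141
  outer loop
   vertex 3.0 3.9 4.6
   vertex 4.3 1.6 4.9
   vertex 4.8 2.1 0.1
  endloop
 endfacet
 facet normal -0.699 0.060 -0.713
  outer loop
   vertex 1.6 4.0 1.7
   vertex 2.6 0.2 0.4
   vertex 1.2 2.9 2.0
  endloop
 endfacet
 facet normal -0.323 0.229 -0.918
  outer loop
   vertex 1.6 4.0 1.7
   vertex 4.8 2.1 0.1
   vertex 2.6 0.2 0.4
  endloop
 endfacet
 facet normal -0.774 -0.567 0.280
  outer loop
   vertex 3.9 0.3 4.2
   vertex 1.2 2.9 2.0
   vertex 2.6 0.2 0.4
  endloop
 endfacet
 facet normal -0.591 -0.234 0.772
  outer loop
   vertex 3.9 0.3 4.2
   vertex 4.3 1.6 4.9
   vertex 3.0 3.9 4.6
  endloop
 endfacet
 facet normal 0.626 -0.755 -0.194
  outer loop
   vertex 3.9 0.3 4.2
   vertex 2.6 0.2 0.4
   vertex 4.8 2.1 0.1
  endloop
 endfacet
 facet normal 0.944 -0.325 0.064
  outer loop
   vertex 3.9 0.3 4.2
   vertex 4.8 2.1 0.1
   vertex 4.3 1.6 4.9
  endloop
 endfacet
 facet normal 0.499 0.855 -0.142
  outer loop
   vertex 1.8 4.4 3.4
   vertex 3.0 3.9 4.6
   vertex 4.8 2.1 0.1
  endloop
 endfacet
 facet normal 0.397 0.882 -0.254
  outer loop
   vertex 1.8 4.4 3.4
   vertex 4.8 2.1 0.1
   vertex 1.6 4.0 1.7
  endloop
 endfacet
 facet normal -0.937 0.348 0.028
  outer loop
   vertex 1.8 4.4 3.4
   vertex 1.6 4.0 1.7
   vertex 1.2 2.9 2.0
  endloop
 endfacet
 facet normal -0.750 -0.266 0.606
  outer loop
   vertex 1.8 4.4 3.4
   vertex 1.2 2.9 2.0
   vertex 3.9 0.3 4.2
  endloop
 endfacet
 facet normal -0.735 -0.254 0.629
  outer loop
   vertex 1.8 4.4 3.4
   vertex 3.9 0.3 4.2
   vertex 3.0 3.9 4.6
  endloop
 endfacet
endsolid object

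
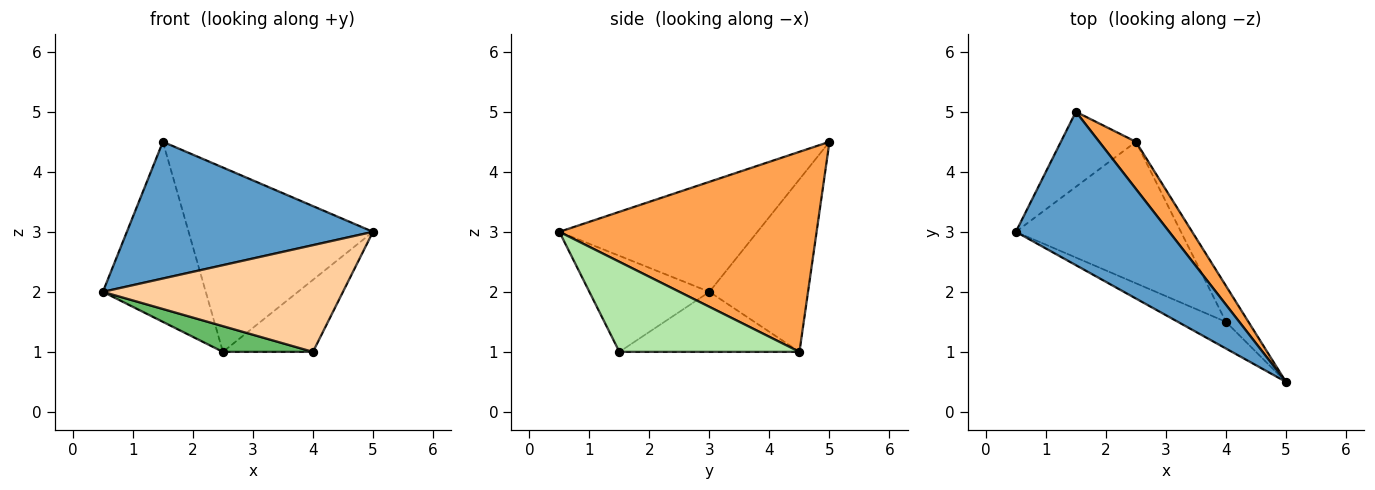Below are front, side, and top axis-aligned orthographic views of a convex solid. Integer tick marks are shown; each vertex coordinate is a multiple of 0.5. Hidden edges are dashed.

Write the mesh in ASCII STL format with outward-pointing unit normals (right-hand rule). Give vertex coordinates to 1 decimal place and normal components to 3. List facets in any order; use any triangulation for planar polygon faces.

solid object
 facet normal -0.472 -0.587 0.658
  outer loop
   vertex 1.5 5.0 4.5
   vertex 0.5 3.0 2.0
   vertex 5.0 0.5 3.0
  endloop
 endfacet
 facet normal -0.663 0.691 -0.288
  outer loop
   vertex 1.5 5.0 4.5
   vertex 2.5 4.5 1.0
   vertex 0.5 3.0 2.0
  endloop
 endfacet
 facet normal 0.804 0.576 0.147
  outer loop
   vertex 1.5 5.0 4.5
   vertex 5.0 0.5 3.0
   vertex 2.5 4.5 1.0
  endloop
 endfacet
 facet normal -0.436 -0.873 -0.218
  outer loop
   vertex 4.0 1.5 1.0
   vertex 5.0 0.5 3.0
   vertex 0.5 3.0 2.0
  endloop
 endfacet
 facet normal -0.337 -0.168 -0.926
  outer loop
   vertex 4.0 1.5 1.0
   vertex 0.5 3.0 2.0
   vertex 2.5 4.5 1.0
  endloop
 endfacet
 facet normal 0.873 0.436 -0.218
  outer loop
   vertex 4.0 1.5 1.0
   vertex 2.5 4.5 1.0
   vertex 5.0 0.5 3.0
  endloop
 endfacet
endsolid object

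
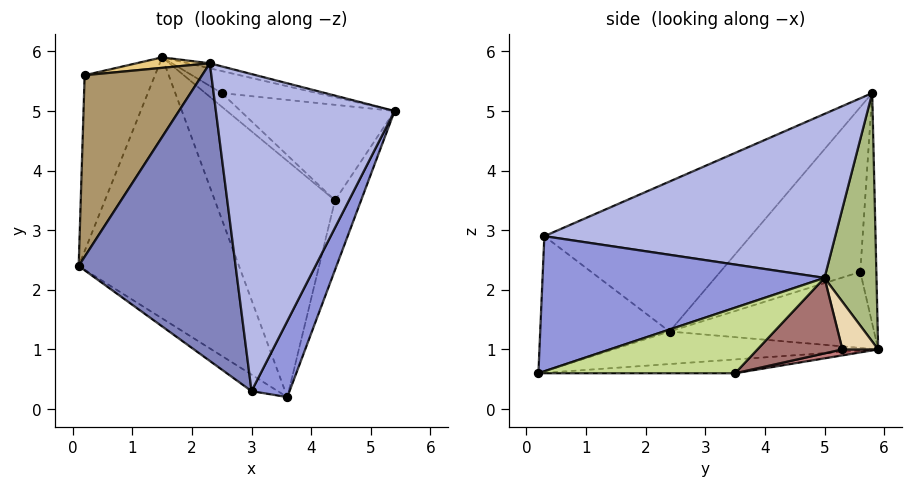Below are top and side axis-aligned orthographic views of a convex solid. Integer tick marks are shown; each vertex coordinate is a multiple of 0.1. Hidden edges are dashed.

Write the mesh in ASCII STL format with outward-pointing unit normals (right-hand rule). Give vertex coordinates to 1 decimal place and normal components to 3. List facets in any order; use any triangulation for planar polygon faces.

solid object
 facet normal -0.544 -0.832 -0.106
  outer loop
   vertex 3.0 0.3 2.9
   vertex 0.1 2.4 1.3
   vertex 3.6 0.2 0.6
  endloop
 endfacet
 facet normal -0.641 -0.374 0.670
  outer loop
   vertex 3.0 0.3 2.9
   vertex 2.3 5.8 5.3
   vertex 0.1 2.4 1.3
  endloop
 endfacet
 facet normal 0.877 -0.411 0.247
  outer loop
   vertex 3.0 0.3 2.9
   vertex 3.6 0.2 0.6
   vertex 5.4 5.0 2.2
  endloop
 endfacet
 facet normal 0.658 -0.229 0.717
  outer loop
   vertex 3.0 0.3 2.9
   vertex 5.4 5.0 2.2
   vertex 2.3 5.8 5.3
  endloop
 endfacet
 facet normal -0.199 -0.004 -0.980
  outer loop
   vertex 1.5 5.9 1.0
   vertex 3.6 0.2 0.6
   vertex 0.1 2.4 1.3
  endloop
 endfacet
 facet normal 0.231 0.973 -0.020
  outer loop
   vertex 1.5 5.9 1.0
   vertex 2.3 5.8 5.3
   vertex 5.4 5.0 2.2
  endloop
 endfacet
 facet normal 0.906 -0.220 -0.361
  outer loop
   vertex 4.4 3.5 0.6
   vertex 5.4 5.0 2.2
   vertex 3.6 0.2 0.6
  endloop
 endfacet
 facet normal -0.114 0.028 -0.993
  outer loop
   vertex 4.4 3.5 0.6
   vertex 3.6 0.2 0.6
   vertex 1.5 5.9 1.0
  endloop
 endfacet
 facet normal -0.805 -0.154 0.573
  outer loop
   vertex 0.2 5.6 2.3
   vertex 0.1 2.4 1.3
   vertex 2.3 5.8 5.3
  endloop
 endfacet
 facet normal -0.714 0.229 -0.661
  outer loop
   vertex 0.2 5.6 2.3
   vertex 1.5 5.9 1.0
   vertex 0.1 2.4 1.3
  endloop
 endfacet
 facet normal -0.172 0.984 0.055
  outer loop
   vertex 0.2 5.6 2.3
   vertex 2.3 5.8 5.3
   vertex 1.5 5.9 1.0
  endloop
 endfacet
 facet normal 0.359 0.598 -0.717
  outer loop
   vertex 2.5 5.3 1.0
   vertex 1.5 5.9 1.0
   vertex 5.4 5.0 2.2
  endloop
 endfacet
 facet normal 0.367 0.553 -0.748
  outer loop
   vertex 2.5 5.3 1.0
   vertex 5.4 5.0 2.2
   vertex 4.4 3.5 0.6
  endloop
 endfacet
 facet normal 0.297 0.495 -0.817
  outer loop
   vertex 2.5 5.3 1.0
   vertex 4.4 3.5 0.6
   vertex 1.5 5.9 1.0
  endloop
 endfacet
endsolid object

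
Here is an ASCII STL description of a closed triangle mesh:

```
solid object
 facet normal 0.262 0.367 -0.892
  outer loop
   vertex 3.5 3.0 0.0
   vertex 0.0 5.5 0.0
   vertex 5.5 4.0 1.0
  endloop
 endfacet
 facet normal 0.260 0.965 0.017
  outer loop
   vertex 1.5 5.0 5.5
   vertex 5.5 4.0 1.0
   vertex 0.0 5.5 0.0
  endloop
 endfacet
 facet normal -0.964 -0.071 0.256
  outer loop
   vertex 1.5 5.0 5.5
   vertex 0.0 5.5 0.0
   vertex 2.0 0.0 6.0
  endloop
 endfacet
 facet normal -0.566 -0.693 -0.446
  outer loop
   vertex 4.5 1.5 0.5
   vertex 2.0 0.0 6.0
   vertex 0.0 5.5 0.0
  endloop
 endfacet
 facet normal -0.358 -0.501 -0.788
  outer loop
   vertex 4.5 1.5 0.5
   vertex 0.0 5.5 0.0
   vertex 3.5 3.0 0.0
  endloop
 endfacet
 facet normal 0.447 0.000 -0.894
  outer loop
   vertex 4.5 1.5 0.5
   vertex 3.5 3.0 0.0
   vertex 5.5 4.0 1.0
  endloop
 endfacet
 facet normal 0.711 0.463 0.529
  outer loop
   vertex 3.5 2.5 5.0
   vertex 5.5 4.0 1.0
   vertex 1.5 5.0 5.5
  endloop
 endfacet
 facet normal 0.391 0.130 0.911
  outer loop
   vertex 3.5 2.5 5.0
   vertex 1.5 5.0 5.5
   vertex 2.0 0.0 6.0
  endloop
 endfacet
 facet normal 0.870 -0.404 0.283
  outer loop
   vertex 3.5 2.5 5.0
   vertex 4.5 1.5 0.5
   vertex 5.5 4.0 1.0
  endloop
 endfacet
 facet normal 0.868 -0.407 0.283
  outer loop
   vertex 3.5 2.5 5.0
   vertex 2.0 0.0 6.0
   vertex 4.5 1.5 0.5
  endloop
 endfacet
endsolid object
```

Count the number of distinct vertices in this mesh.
7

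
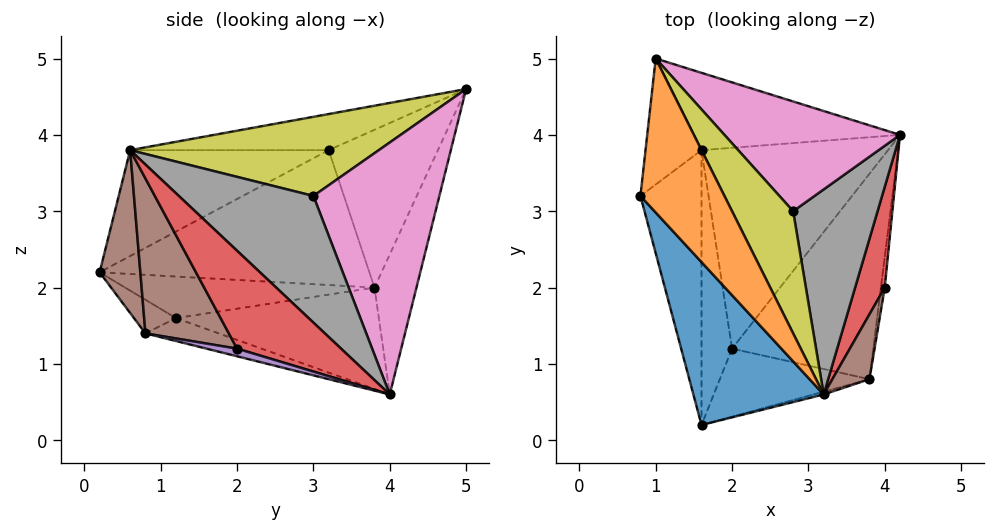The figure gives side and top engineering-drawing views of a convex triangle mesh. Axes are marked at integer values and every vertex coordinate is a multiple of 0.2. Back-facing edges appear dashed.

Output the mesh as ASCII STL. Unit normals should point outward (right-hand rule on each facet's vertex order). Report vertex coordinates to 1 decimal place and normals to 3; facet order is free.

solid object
 facet normal -0.545 -0.503 0.671
  outer loop
   vertex 3.2 0.6 3.8
   vertex 0.8 3.2 3.8
   vertex 1.6 0.2 2.2
  endloop
 endfacet
 facet normal -0.371 -0.342 0.863
  outer loop
   vertex 3.2 0.6 3.8
   vertex 1.0 5.0 4.6
   vertex 0.8 3.2 3.8
  endloop
 endfacet
 facet normal -0.911 -0.023 -0.412
  outer loop
   vertex 1.6 3.8 2.0
   vertex 1.6 0.2 2.2
   vertex 0.8 3.2 3.8
  endloop
 endfacet
 facet normal -0.914 0.246 -0.324
  outer loop
   vertex 1.6 3.8 2.0
   vertex 0.8 3.2 3.8
   vertex 1.0 5.0 4.6
  endloop
 endfacet
 facet normal -0.310 0.834 -0.456
  outer loop
   vertex 1.6 3.8 2.0
   vertex 1.0 5.0 4.6
   vertex 4.2 4.0 0.6
  endloop
 endfacet
 facet normal 0.258 -0.966 -0.016
  outer loop
   vertex 3.8 0.8 1.4
   vertex 3.2 0.6 3.8
   vertex 1.6 0.2 2.2
  endloop
 endfacet
 facet normal 0.777 0.320 0.542
  outer loop
   vertex 2.8 3.0 3.2
   vertex 4.2 4.0 0.6
   vertex 1.0 5.0 4.6
  endloop
 endfacet
 facet normal 0.802 0.267 0.535
  outer loop
   vertex 2.8 3.0 3.2
   vertex 3.2 0.6 3.8
   vertex 4.2 4.0 0.6
  endloop
 endfacet
 facet normal 0.761 0.274 0.588
  outer loop
   vertex 2.8 3.0 3.2
   vertex 1.0 5.0 4.6
   vertex 3.2 0.6 3.8
  endloop
 endfacet
 facet normal -0.477 0.062 -0.877
  outer loop
   vertex 2.0 1.2 1.6
   vertex 1.6 3.8 2.0
   vertex 4.2 4.0 0.6
  endloop
 endfacet
 facet normal -0.805 -0.033 -0.592
  outer loop
   vertex 2.0 1.2 1.6
   vertex 1.6 0.2 2.2
   vertex 1.6 3.8 2.0
  endloop
 endfacet
 facet normal -0.156 -0.221 -0.963
  outer loop
   vertex 2.0 1.2 1.6
   vertex 4.2 4.0 0.6
   vertex 3.8 0.8 1.4
  endloop
 endfacet
 facet normal -0.196 -0.446 -0.873
  outer loop
   vertex 2.0 1.2 1.6
   vertex 3.8 0.8 1.4
   vertex 1.6 0.2 2.2
  endloop
 endfacet
 facet normal 0.957 -0.009 0.290
  outer loop
   vertex 4.0 2.0 1.2
   vertex 4.2 4.0 0.6
   vertex 3.2 0.6 3.8
  endloop
 endfacet
 facet normal 0.873 -0.218 -0.436
  outer loop
   vertex 4.0 2.0 1.2
   vertex 3.8 0.8 1.4
   vertex 4.2 4.0 0.6
  endloop
 endfacet
 facet normal 0.965 -0.122 0.231
  outer loop
   vertex 4.0 2.0 1.2
   vertex 3.2 0.6 3.8
   vertex 3.8 0.8 1.4
  endloop
 endfacet
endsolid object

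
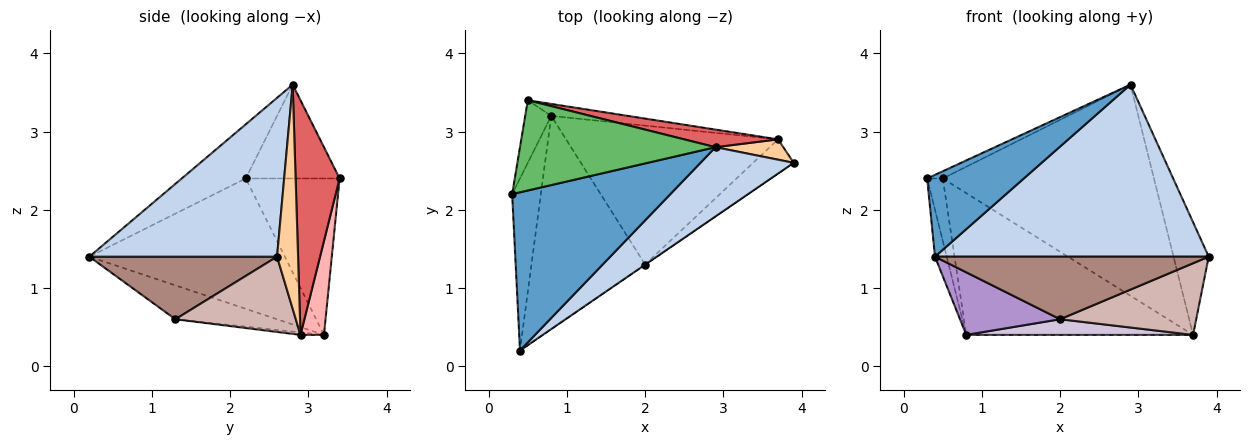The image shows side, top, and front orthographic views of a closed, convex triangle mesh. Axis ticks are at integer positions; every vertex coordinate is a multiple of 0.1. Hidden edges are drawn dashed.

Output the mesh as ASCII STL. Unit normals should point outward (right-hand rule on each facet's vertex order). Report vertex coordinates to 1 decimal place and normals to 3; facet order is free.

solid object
 facet normal -0.291 -0.439 0.850
  outer loop
   vertex 2.9 2.8 3.6
   vertex 0.3 2.2 2.4
   vertex 0.4 0.2 1.4
  endloop
 endfacet
 facet normal 0.537 -0.783 0.315
  outer loop
   vertex 2.9 2.8 3.6
   vertex 0.4 0.2 1.4
   vertex 3.9 2.6 1.4
  endloop
 endfacet
 facet normal -0.975 0.058 -0.214
  outer loop
   vertex 0.8 3.2 0.4
   vertex 0.4 0.2 1.4
   vertex 0.3 2.2 2.4
  endloop
 endfacet
 facet normal 0.507 0.848 0.153
  outer loop
   vertex 3.7 2.9 0.4
   vertex 2.9 2.8 3.6
   vertex 3.9 2.6 1.4
  endloop
 endfacet
 facet normal -0.432 0.072 0.899
  outer loop
   vertex 0.5 3.4 2.4
   vertex 0.3 2.2 2.4
   vertex 2.9 2.8 3.6
  endloop
 endfacet
 facet normal -0.973 0.162 -0.162
  outer loop
   vertex 0.5 3.4 2.4
   vertex 0.8 3.2 0.4
   vertex 0.3 2.2 2.4
  endloop
 endfacet
 facet normal 0.203 0.976 0.081
  outer loop
   vertex 0.5 3.4 2.4
   vertex 2.9 2.8 3.6
   vertex 3.7 2.9 0.4
  endloop
 endfacet
 facet normal 0.103 0.991 -0.084
  outer loop
   vertex 0.5 3.4 2.4
   vertex 3.7 2.9 0.4
   vertex 0.8 3.2 0.4
  endloop
 endfacet
 facet normal -0.275 -0.271 -0.922
  outer loop
   vertex 2.0 1.3 0.6
   vertex 0.4 0.2 1.4
   vertex 0.8 3.2 0.4
  endloop
 endfacet
 facet normal -0.012 -0.112 -0.994
  outer loop
   vertex 2.0 1.3 0.6
   vertex 0.8 3.2 0.4
   vertex 3.7 2.9 0.4
  endloop
 endfacet
 facet normal 0.566 -0.825 -0.003
  outer loop
   vertex 2.0 1.3 0.6
   vertex 3.9 2.6 1.4
   vertex 0.4 0.2 1.4
  endloop
 endfacet
 facet normal 0.624 -0.705 -0.336
  outer loop
   vertex 2.0 1.3 0.6
   vertex 3.7 2.9 0.4
   vertex 3.9 2.6 1.4
  endloop
 endfacet
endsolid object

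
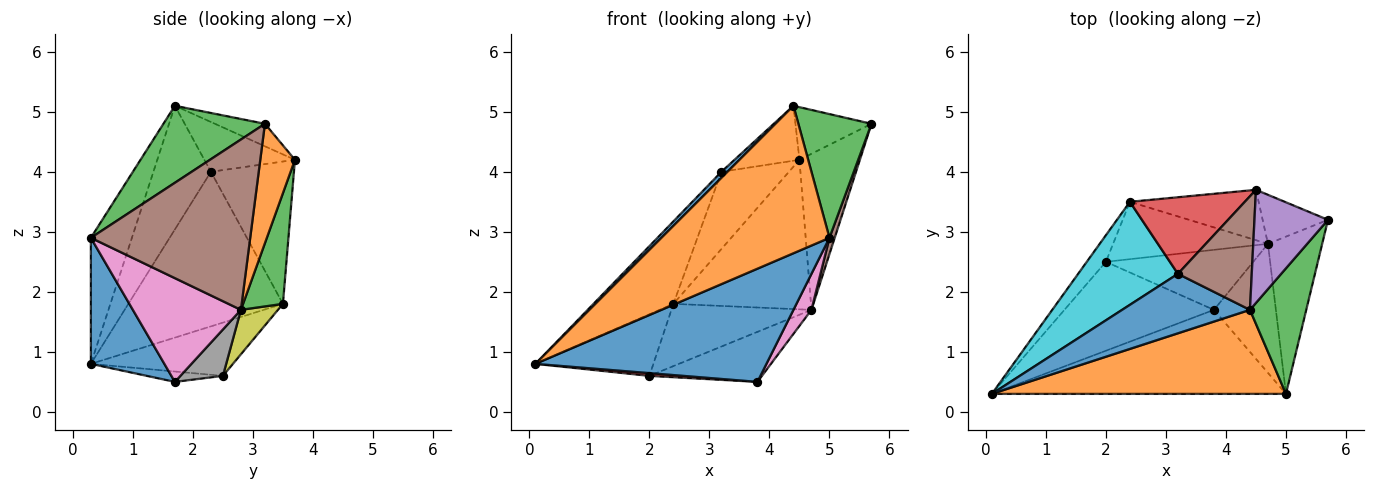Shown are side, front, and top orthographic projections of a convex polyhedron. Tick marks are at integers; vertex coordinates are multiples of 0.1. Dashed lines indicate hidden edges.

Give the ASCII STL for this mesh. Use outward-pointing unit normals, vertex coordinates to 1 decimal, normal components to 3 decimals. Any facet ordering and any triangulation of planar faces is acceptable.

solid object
 facet normal 0.248 -0.778 -0.578
  outer loop
   vertex 3.8 1.7 0.5
   vertex 5.0 0.3 2.9
   vertex 0.1 0.3 0.8
  endloop
 endfacet
 facet normal -0.208 -0.850 0.484
  outer loop
   vertex 4.4 1.7 5.1
   vertex 0.1 0.3 0.8
   vertex 5.0 0.3 2.9
  endloop
 endfacet
 facet normal 0.698 -0.503 0.510
  outer loop
   vertex 4.4 1.7 5.1
   vertex 5.0 0.3 2.9
   vertex 5.7 3.2 4.8
  endloop
 endfacet
 facet normal -0.069 -0.031 -0.997
  outer loop
   vertex 2.0 2.5 0.6
   vertex 3.8 1.7 0.5
   vertex 0.1 0.3 0.8
  endloop
 endfacet
 facet normal -0.741 0.616 -0.266
  outer loop
   vertex 2.0 2.5 0.6
   vertex 0.1 0.3 0.8
   vertex 2.4 3.5 1.8
  endloop
 endfacet
 facet normal 0.952 -0.031 -0.303
  outer loop
   vertex 4.7 2.8 1.7
   vertex 5.7 3.2 4.8
   vertex 5.0 0.3 2.9
  endloop
 endfacet
 facet normal 0.850 -0.142 -0.508
  outer loop
   vertex 4.7 2.8 1.7
   vertex 5.0 0.3 2.9
   vertex 3.8 1.7 0.5
  endloop
 endfacet
 facet normal 0.235 0.622 -0.747
  outer loop
   vertex 4.7 2.8 1.7
   vertex 3.8 1.7 0.5
   vertex 2.0 2.5 0.6
  endloop
 endfacet
 facet normal 0.191 0.722 -0.665
  outer loop
   vertex 4.7 2.8 1.7
   vertex 2.0 2.5 0.6
   vertex 2.4 3.5 1.8
  endloop
 endfacet
 facet normal -0.771 0.398 0.498
  outer loop
   vertex 3.2 2.3 4.0
   vertex 2.4 3.5 1.8
   vertex 0.1 0.3 0.8
  endloop
 endfacet
 facet normal -0.693 -0.072 0.717
  outer loop
   vertex 3.2 2.3 4.0
   vertex 0.1 0.3 0.8
   vertex 4.4 1.7 5.1
  endloop
 endfacet
 facet normal 0.480 0.837 -0.263
  outer loop
   vertex 4.5 3.7 4.2
   vertex 5.7 3.2 4.8
   vertex 4.7 2.8 1.7
  endloop
 endfacet
 facet normal 0.265 0.914 -0.308
  outer loop
   vertex 4.5 3.7 4.2
   vertex 4.7 2.8 1.7
   vertex 2.4 3.5 1.8
  endloop
 endfacet
 facet normal -0.658 0.535 0.531
  outer loop
   vertex 4.5 3.7 4.2
   vertex 2.4 3.5 1.8
   vertex 3.2 2.3 4.0
  endloop
 endfacet
 facet normal -0.267 0.407 0.874
  outer loop
   vertex 4.5 3.7 4.2
   vertex 4.4 1.7 5.1
   vertex 5.7 3.2 4.8
  endloop
 endfacet
 facet normal -0.519 0.372 0.769
  outer loop
   vertex 4.5 3.7 4.2
   vertex 3.2 2.3 4.0
   vertex 4.4 1.7 5.1
  endloop
 endfacet
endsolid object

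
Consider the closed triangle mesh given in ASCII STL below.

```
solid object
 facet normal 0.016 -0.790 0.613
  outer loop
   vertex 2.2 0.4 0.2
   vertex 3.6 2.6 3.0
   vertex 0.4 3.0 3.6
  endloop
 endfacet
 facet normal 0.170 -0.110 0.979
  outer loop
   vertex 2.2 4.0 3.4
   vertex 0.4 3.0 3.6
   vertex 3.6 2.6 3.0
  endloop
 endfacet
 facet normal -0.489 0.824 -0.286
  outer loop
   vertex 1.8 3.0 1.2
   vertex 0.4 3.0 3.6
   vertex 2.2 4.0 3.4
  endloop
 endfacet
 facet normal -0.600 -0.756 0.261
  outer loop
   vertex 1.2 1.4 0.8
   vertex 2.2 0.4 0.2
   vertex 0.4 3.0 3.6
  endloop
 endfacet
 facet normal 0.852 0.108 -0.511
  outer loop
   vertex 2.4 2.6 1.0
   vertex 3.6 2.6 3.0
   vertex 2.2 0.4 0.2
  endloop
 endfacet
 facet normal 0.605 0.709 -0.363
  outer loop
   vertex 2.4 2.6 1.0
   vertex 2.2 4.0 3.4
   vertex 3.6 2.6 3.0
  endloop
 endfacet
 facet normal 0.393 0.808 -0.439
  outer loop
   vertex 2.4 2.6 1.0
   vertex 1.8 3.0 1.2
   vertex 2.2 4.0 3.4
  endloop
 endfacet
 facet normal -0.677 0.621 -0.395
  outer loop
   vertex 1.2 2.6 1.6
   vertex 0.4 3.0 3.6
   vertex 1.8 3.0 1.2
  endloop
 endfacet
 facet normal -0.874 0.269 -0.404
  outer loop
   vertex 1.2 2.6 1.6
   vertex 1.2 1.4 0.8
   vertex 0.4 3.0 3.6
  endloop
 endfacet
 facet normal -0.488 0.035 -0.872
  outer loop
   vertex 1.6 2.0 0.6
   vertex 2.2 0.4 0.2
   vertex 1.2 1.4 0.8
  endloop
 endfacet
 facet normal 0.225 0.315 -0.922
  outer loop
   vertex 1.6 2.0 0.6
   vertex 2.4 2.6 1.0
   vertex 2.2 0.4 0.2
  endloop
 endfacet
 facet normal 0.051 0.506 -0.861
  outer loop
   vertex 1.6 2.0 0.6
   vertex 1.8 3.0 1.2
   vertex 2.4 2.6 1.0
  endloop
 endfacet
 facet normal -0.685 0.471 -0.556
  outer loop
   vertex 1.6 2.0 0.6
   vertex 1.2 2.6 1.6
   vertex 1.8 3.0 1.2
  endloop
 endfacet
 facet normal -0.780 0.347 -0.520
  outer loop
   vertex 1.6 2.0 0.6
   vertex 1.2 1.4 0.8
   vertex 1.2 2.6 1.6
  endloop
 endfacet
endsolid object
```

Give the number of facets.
14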